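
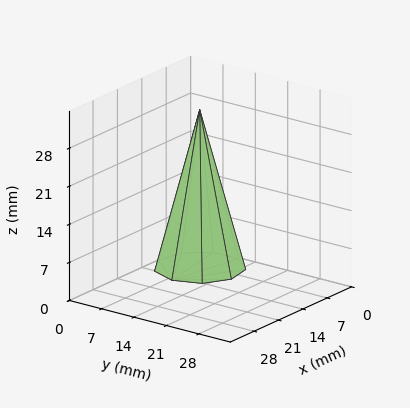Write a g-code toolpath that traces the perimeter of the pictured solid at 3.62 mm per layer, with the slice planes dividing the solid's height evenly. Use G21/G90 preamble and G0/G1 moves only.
Reading the render: the shape is a regular 9-sided pyramid, base circumscribed radius ≈ 8 mm, apex at z ≈ 29 mm (dimensions read to the nearest mm from the axis ticks). For the g-code, the solid's height is divided into equal slices at the stated Δz and each level perimeter traced with G1 moves after a G0 lift.

; perimeter-only toolpath
G21 ; units = mm
G90 ; absolute positioning
G28 ; home
; layer 1
G0 Z3.62
G0 X15.00 Y8.00
G1 X13.36 Y12.50
G1 X9.22 Y14.90
G1 X4.50 Y14.06
G1 X1.42 Y10.40
G1 X1.42 Y5.60
G1 X4.50 Y1.94
G1 X9.22 Y1.10
G1 X13.36 Y3.50
G1 X15.00 Y8.00
; layer 2
G0 Z7.25
G0 X14.00 Y8.00
G1 X12.60 Y11.86
G1 X9.04 Y13.91
G1 X5.00 Y13.20
G1 X2.36 Y10.05
G1 X2.36 Y5.95
G1 X5.00 Y2.80
G1 X9.04 Y2.09
G1 X12.60 Y4.14
G1 X14.00 Y8.00
; layer 3
G0 Z10.88
G0 X13.00 Y8.00
G1 X11.83 Y11.21
G1 X8.87 Y12.93
G1 X5.50 Y12.33
G1 X3.30 Y9.71
G1 X3.30 Y6.29
G1 X5.50 Y3.67
G1 X8.87 Y3.08
G1 X11.83 Y4.79
G1 X13.00 Y8.00
; layer 4
G0 Z14.50
G0 X12.00 Y8.00
G1 X11.07 Y10.57
G1 X8.70 Y11.94
G1 X6.00 Y11.46
G1 X4.24 Y9.37
G1 X4.24 Y6.63
G1 X6.00 Y4.54
G1 X8.70 Y4.06
G1 X11.07 Y5.43
G1 X12.00 Y8.00
; layer 5
G0 Z18.12
G0 X11.00 Y8.00
G1 X10.30 Y9.93
G1 X8.52 Y10.96
G1 X6.50 Y10.60
G1 X5.18 Y9.03
G1 X5.18 Y6.97
G1 X6.50 Y5.40
G1 X8.52 Y5.04
G1 X10.30 Y6.07
G1 X11.00 Y8.00
; layer 6
G0 Z21.75
G0 X10.00 Y8.00
G1 X9.53 Y9.29
G1 X8.35 Y9.97
G1 X7.00 Y9.73
G1 X6.12 Y8.69
G1 X6.12 Y7.31
G1 X7.00 Y6.27
G1 X8.35 Y6.03
G1 X9.53 Y6.71
G1 X10.00 Y8.00
; layer 7
G0 Z25.38
G0 X9.00 Y8.00
G1 X8.77 Y8.64
G1 X8.17 Y8.98
G1 X7.50 Y8.87
G1 X7.06 Y8.34
G1 X7.06 Y7.66
G1 X7.50 Y7.13
G1 X8.17 Y7.01
G1 X8.77 Y7.36
G1 X9.00 Y8.00
M2 ; end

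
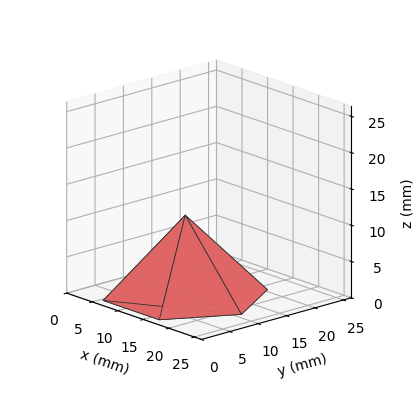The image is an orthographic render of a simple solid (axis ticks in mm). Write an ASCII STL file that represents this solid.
Reading the render: the shape is a regular 6-sided pyramid, base circumscribed radius ≈ 11 mm, apex at z ≈ 11 mm (dimensions read to the nearest mm from the axis ticks). For the STL, each face is triangulated and given an outward normal.

solid part
  facet normal 0.0000 0.0000 -1.0000
    outer loop
      vertex 5.50 20.53 0.00
      vertex 16.50 20.53 0.00
      vertex 22.00 11.00 0.00
    endloop
  endfacet
  facet normal 0.0000 0.0000 -1.0000
    outer loop
      vertex 0.00 11.00 0.00
      vertex 5.50 20.53 0.00
      vertex 22.00 11.00 0.00
    endloop
  endfacet
  facet normal 0.0000 0.0000 -1.0000
    outer loop
      vertex 5.50 1.47 0.00
      vertex 0.00 11.00 0.00
      vertex 22.00 11.00 0.00
    endloop
  endfacet
  facet normal 0.0000 0.0000 -1.0000
    outer loop
      vertex 16.50 1.47 0.00
      vertex 5.50 1.47 0.00
      vertex 22.00 11.00 0.00
    endloop
  endfacet
  facet normal 0.6547 0.3778 0.6547
    outer loop
      vertex 22.00 11.00 0.00
      vertex 16.50 20.53 0.00
      vertex 11.00 11.00 11.00
    endloop
  endfacet
  facet normal 0.0000 0.7558 0.6548
    outer loop
      vertex 16.50 20.53 0.00
      vertex 5.50 20.53 0.00
      vertex 11.00 11.00 11.00
    endloop
  endfacet
  facet normal -0.6547 0.3778 0.6547
    outer loop
      vertex 5.50 20.53 0.00
      vertex 0.00 11.00 0.00
      vertex 11.00 11.00 11.00
    endloop
  endfacet
  facet normal -0.6547 -0.3778 0.6547
    outer loop
      vertex 0.00 11.00 0.00
      vertex 5.50 1.47 0.00
      vertex 11.00 11.00 11.00
    endloop
  endfacet
  facet normal 0.0000 -0.7558 0.6548
    outer loop
      vertex 5.50 1.47 0.00
      vertex 16.50 1.47 0.00
      vertex 11.00 11.00 11.00
    endloop
  endfacet
  facet normal 0.6547 -0.3778 0.6547
    outer loop
      vertex 16.50 1.47 0.00
      vertex 22.00 11.00 0.00
      vertex 11.00 11.00 11.00
    endloop
  endfacet
endsolid part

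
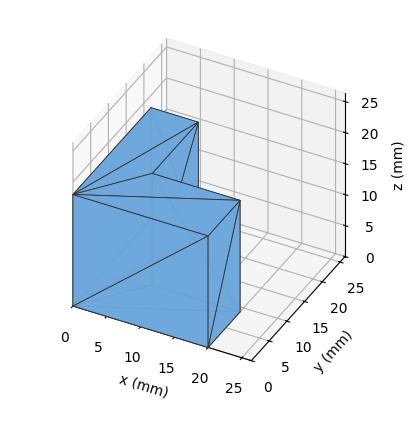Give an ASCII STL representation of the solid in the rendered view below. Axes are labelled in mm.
Reading the render: the shape is an L-shaped prism: outer 20 × 22 mm, arm thicknesses ≈ 9 mm (horizontal) and 7 mm (vertical), extruded 18 mm in z (dimensions read to the nearest mm from the axis ticks). For the STL, each face is triangulated and given an outward normal.

solid part
  facet normal 0.0000 0.0000 -1.0000
    outer loop
      vertex 20.00 9.00 0.00
      vertex 20.00 0.00 0.00
      vertex 0.00 0.00 0.00
    endloop
  endfacet
  facet normal 0.0000 0.0000 -1.0000
    outer loop
      vertex 7.00 9.00 0.00
      vertex 20.00 9.00 0.00
      vertex 0.00 0.00 0.00
    endloop
  endfacet
  facet normal 0.0000 0.0000 -1.0000
    outer loop
      vertex 7.00 22.00 0.00
      vertex 7.00 9.00 0.00
      vertex 0.00 0.00 0.00
    endloop
  endfacet
  facet normal 0.0000 0.0000 -1.0000
    outer loop
      vertex 0.00 22.00 0.00
      vertex 7.00 22.00 0.00
      vertex 0.00 0.00 0.00
    endloop
  endfacet
  facet normal 0.0000 0.0000 1.0000
    outer loop
      vertex 0.00 0.00 18.00
      vertex 20.00 0.00 18.00
      vertex 20.00 9.00 18.00
    endloop
  endfacet
  facet normal 0.0000 0.0000 1.0000
    outer loop
      vertex 0.00 0.00 18.00
      vertex 20.00 9.00 18.00
      vertex 7.00 9.00 18.00
    endloop
  endfacet
  facet normal 0.0000 0.0000 1.0000
    outer loop
      vertex 0.00 0.00 18.00
      vertex 7.00 9.00 18.00
      vertex 7.00 22.00 18.00
    endloop
  endfacet
  facet normal 0.0000 0.0000 1.0000
    outer loop
      vertex 0.00 0.00 18.00
      vertex 7.00 22.00 18.00
      vertex 0.00 22.00 18.00
    endloop
  endfacet
  facet normal 0.0000 -1.0000 0.0000
    outer loop
      vertex 0.00 0.00 0.00
      vertex 20.00 0.00 0.00
      vertex 20.00 0.00 18.00
    endloop
  endfacet
  facet normal 0.0000 -1.0000 0.0000
    outer loop
      vertex 0.00 0.00 0.00
      vertex 20.00 0.00 18.00
      vertex 0.00 0.00 18.00
    endloop
  endfacet
  facet normal 1.0000 0.0000 0.0000
    outer loop
      vertex 20.00 0.00 0.00
      vertex 20.00 9.00 0.00
      vertex 20.00 9.00 18.00
    endloop
  endfacet
  facet normal 1.0000 0.0000 0.0000
    outer loop
      vertex 20.00 0.00 0.00
      vertex 20.00 9.00 18.00
      vertex 20.00 0.00 18.00
    endloop
  endfacet
  facet normal 0.0000 1.0000 0.0000
    outer loop
      vertex 20.00 9.00 0.00
      vertex 7.00 9.00 0.00
      vertex 7.00 9.00 18.00
    endloop
  endfacet
  facet normal 0.0000 1.0000 0.0000
    outer loop
      vertex 20.00 9.00 0.00
      vertex 7.00 9.00 18.00
      vertex 20.00 9.00 18.00
    endloop
  endfacet
  facet normal 1.0000 0.0000 0.0000
    outer loop
      vertex 7.00 9.00 0.00
      vertex 7.00 22.00 0.00
      vertex 7.00 22.00 18.00
    endloop
  endfacet
  facet normal 1.0000 0.0000 0.0000
    outer loop
      vertex 7.00 9.00 0.00
      vertex 7.00 22.00 18.00
      vertex 7.00 9.00 18.00
    endloop
  endfacet
  facet normal 0.0000 1.0000 0.0000
    outer loop
      vertex 7.00 22.00 0.00
      vertex 0.00 22.00 0.00
      vertex 0.00 22.00 18.00
    endloop
  endfacet
  facet normal 0.0000 1.0000 0.0000
    outer loop
      vertex 7.00 22.00 0.00
      vertex 0.00 22.00 18.00
      vertex 7.00 22.00 18.00
    endloop
  endfacet
  facet normal -1.0000 0.0000 0.0000
    outer loop
      vertex 0.00 22.00 0.00
      vertex 0.00 0.00 0.00
      vertex 0.00 0.00 18.00
    endloop
  endfacet
  facet normal -1.0000 0.0000 0.0000
    outer loop
      vertex 0.00 22.00 0.00
      vertex 0.00 0.00 18.00
      vertex 0.00 22.00 18.00
    endloop
  endfacet
endsolid part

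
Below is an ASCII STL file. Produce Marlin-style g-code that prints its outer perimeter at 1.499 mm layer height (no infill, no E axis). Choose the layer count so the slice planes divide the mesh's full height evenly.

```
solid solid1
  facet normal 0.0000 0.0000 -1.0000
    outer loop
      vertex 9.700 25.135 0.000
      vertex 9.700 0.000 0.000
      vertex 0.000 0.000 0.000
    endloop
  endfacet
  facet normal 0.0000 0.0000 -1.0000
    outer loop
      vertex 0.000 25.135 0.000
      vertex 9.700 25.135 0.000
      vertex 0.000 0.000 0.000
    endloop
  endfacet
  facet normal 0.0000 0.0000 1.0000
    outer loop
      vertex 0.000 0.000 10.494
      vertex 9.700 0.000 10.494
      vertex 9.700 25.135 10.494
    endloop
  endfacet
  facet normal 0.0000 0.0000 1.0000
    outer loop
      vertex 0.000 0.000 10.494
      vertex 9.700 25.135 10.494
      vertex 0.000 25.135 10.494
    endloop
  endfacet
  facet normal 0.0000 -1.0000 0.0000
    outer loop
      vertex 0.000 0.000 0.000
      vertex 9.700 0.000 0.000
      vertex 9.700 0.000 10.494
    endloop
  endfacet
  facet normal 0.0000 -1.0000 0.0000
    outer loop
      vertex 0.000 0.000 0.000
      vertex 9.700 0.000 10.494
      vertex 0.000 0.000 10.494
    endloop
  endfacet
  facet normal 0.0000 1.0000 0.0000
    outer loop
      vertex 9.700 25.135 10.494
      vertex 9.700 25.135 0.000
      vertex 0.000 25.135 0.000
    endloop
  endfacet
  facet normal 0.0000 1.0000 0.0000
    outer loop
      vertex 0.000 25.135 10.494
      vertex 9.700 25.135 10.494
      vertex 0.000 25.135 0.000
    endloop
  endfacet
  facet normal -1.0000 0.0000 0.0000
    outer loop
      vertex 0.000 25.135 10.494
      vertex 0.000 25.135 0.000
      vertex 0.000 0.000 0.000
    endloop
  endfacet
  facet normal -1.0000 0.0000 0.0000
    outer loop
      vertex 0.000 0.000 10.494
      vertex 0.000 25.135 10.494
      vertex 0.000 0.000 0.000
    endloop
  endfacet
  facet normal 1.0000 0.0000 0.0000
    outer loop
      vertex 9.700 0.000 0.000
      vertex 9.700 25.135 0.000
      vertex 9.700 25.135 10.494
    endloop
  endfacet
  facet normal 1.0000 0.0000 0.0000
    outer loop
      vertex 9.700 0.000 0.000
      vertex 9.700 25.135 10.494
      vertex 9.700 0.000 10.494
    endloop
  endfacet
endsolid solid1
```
; perimeter-only toolpath
G21 ; units = mm
G90 ; absolute positioning
G28 ; home
; layer 1
G0 Z1.499
G0 X0.000 Y0.000
G1 X9.700 Y0.000
G1 X9.700 Y25.135
G1 X0.000 Y25.135
G1 X0.000 Y0.000
; layer 2
G0 Z2.998
G0 X0.000 Y0.000
G1 X9.700 Y0.000
G1 X9.700 Y25.135
G1 X0.000 Y25.135
G1 X0.000 Y0.000
; layer 3
G0 Z4.497
G0 X0.000 Y0.000
G1 X9.700 Y0.000
G1 X9.700 Y25.135
G1 X0.000 Y25.135
G1 X0.000 Y0.000
; layer 4
G0 Z5.997
G0 X0.000 Y0.000
G1 X9.700 Y0.000
G1 X9.700 Y25.135
G1 X0.000 Y25.135
G1 X0.000 Y0.000
; layer 5
G0 Z7.496
G0 X0.000 Y0.000
G1 X9.700 Y0.000
G1 X9.700 Y25.135
G1 X0.000 Y25.135
G1 X0.000 Y0.000
; layer 6
G0 Z8.995
G0 X0.000 Y0.000
G1 X9.700 Y0.000
G1 X9.700 Y25.135
G1 X0.000 Y25.135
G1 X0.000 Y0.000
; layer 7
G0 Z10.494
G0 X0.000 Y0.000
G1 X9.700 Y0.000
G1 X9.700 Y25.135
G1 X0.000 Y25.135
G1 X0.000 Y0.000
M2 ; end

The solid is a rectangular box, roughly 9.7 × 25.1 mm footprint and 10.5 mm tall. Slicing at Δz = 1.499 mm — 7 equal slices spanning the solid's height, so layer i sits at z = i·h/7 — gives 7 non-empty perimeters. Each is a 4-segment closed polygon; G0 lifts to the layer z and rapids to the start vertex, then G1 traces the edges.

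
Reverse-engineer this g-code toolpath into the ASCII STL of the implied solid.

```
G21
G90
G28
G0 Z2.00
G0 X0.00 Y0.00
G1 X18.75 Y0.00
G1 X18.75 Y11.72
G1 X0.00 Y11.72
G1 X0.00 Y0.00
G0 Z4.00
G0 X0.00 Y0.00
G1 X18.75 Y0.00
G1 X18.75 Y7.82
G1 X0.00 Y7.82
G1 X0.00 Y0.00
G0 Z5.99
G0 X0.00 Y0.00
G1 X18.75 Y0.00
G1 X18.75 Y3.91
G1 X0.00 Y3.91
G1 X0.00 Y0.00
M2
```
solid part
  facet normal 0.0000 0.0000 -1.0000
    outer loop
      vertex 18.75 15.63 0.00
      vertex 18.75 0.00 0.00
      vertex 0.00 0.00 0.00
    endloop
  endfacet
  facet normal 0.0000 0.0000 -1.0000
    outer loop
      vertex 0.00 15.63 0.00
      vertex 18.75 15.63 0.00
      vertex 0.00 0.00 0.00
    endloop
  endfacet
  facet normal 0.0000 -1.0000 0.0000
    outer loop
      vertex 0.00 0.00 0.00
      vertex 18.75 0.00 0.00
      vertex 18.75 0.00 7.99
    endloop
  endfacet
  facet normal 0.0000 -1.0000 0.0000
    outer loop
      vertex 0.00 0.00 0.00
      vertex 18.75 0.00 7.99
      vertex 0.00 0.00 7.99
    endloop
  endfacet
  facet normal 0.0000 0.4552 0.8904
    outer loop
      vertex 0.00 0.00 7.99
      vertex 18.75 0.00 7.99
      vertex 18.75 15.63 0.00
    endloop
  endfacet
  facet normal 0.0000 0.4552 0.8904
    outer loop
      vertex 0.00 0.00 7.99
      vertex 18.75 15.63 0.00
      vertex 0.00 15.63 0.00
    endloop
  endfacet
  facet normal -1.0000 0.0000 0.0000
    outer loop
      vertex 0.00 0.00 7.99
      vertex 0.00 15.63 0.00
      vertex 0.00 0.00 0.00
    endloop
  endfacet
  facet normal 1.0000 0.0000 0.0000
    outer loop
      vertex 18.75 0.00 0.00
      vertex 18.75 15.63 0.00
      vertex 18.75 0.00 7.99
    endloop
  endfacet
endsolid part

The G0 Z moves step by Δz≈2.00 mm. The G1 loops shrink linearly with z, so the solid tapers from its base footprint up to z≈7.99. Closing with a flat bottom cap and the tapered top and triangulating gives 8 facets — a wedge (ramp): 18.8 × 15.6 mm base, rising to 7.99 mm along the y=0 edge and sloping linearly to z=0 at y=15.6.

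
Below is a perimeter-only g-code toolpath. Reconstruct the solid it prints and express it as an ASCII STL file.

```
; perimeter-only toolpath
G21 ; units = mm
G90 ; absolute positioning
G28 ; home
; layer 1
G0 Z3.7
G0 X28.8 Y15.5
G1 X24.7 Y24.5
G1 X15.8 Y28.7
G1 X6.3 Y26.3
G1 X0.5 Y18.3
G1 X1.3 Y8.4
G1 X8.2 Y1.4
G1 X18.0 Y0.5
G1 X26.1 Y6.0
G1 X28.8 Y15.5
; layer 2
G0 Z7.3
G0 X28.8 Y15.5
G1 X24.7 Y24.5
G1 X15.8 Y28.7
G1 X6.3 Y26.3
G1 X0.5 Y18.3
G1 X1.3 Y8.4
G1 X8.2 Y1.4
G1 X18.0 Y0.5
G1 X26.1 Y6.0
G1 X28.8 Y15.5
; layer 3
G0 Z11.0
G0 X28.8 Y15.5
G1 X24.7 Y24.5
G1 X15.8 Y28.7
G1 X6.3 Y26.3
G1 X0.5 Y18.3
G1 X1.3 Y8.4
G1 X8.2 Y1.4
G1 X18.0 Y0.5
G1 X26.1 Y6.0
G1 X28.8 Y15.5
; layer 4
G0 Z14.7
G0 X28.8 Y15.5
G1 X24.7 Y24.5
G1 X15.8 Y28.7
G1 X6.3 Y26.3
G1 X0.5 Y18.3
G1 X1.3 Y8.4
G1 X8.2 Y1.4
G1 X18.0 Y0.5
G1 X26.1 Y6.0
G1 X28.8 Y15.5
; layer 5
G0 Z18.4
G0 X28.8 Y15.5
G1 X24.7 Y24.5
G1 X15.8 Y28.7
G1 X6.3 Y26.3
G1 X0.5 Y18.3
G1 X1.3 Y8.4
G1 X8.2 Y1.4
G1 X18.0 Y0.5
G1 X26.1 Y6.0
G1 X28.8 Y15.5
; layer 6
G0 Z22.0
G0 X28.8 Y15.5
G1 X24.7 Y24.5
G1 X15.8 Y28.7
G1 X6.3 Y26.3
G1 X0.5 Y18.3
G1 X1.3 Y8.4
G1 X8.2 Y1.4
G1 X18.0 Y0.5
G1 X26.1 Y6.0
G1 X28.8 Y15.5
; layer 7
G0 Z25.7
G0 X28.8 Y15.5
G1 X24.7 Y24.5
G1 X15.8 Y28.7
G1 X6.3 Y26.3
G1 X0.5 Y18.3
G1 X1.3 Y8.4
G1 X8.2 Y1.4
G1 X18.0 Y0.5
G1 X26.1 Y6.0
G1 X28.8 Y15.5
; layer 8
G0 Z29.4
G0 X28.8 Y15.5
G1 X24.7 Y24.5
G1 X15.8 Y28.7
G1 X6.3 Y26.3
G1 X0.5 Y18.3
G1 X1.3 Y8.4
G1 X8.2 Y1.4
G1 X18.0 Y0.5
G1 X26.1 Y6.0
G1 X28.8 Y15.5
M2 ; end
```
solid part
  facet normal 0.0000 0.0000 -1.0000
    outer loop
      vertex 15.8 28.7 0.0
      vertex 24.7 24.5 0.0
      vertex 28.8 15.5 0.0
    endloop
  endfacet
  facet normal 0.0000 0.0000 -1.0000
    outer loop
      vertex 6.3 26.3 0.0
      vertex 15.8 28.7 0.0
      vertex 28.8 15.5 0.0
    endloop
  endfacet
  facet normal 0.0000 0.0000 -1.0000
    outer loop
      vertex 0.5 18.3 0.0
      vertex 6.3 26.3 0.0
      vertex 28.8 15.5 0.0
    endloop
  endfacet
  facet normal 0.0000 0.0000 -1.0000
    outer loop
      vertex 1.3 8.4 0.0
      vertex 0.5 18.3 0.0
      vertex 28.8 15.5 0.0
    endloop
  endfacet
  facet normal 0.0000 0.0000 -1.0000
    outer loop
      vertex 8.2 1.4 0.0
      vertex 1.3 8.4 0.0
      vertex 28.8 15.5 0.0
    endloop
  endfacet
  facet normal 0.0000 0.0000 -1.0000
    outer loop
      vertex 18.0 0.5 0.0
      vertex 8.2 1.4 0.0
      vertex 28.8 15.5 0.0
    endloop
  endfacet
  facet normal 0.0000 0.0000 -1.0000
    outer loop
      vertex 26.1 6.0 0.0
      vertex 18.0 0.5 0.0
      vertex 28.8 15.5 0.0
    endloop
  endfacet
  facet normal 0.0000 0.0000 1.0000
    outer loop
      vertex 28.8 15.5 29.4
      vertex 24.7 24.5 29.4
      vertex 15.8 28.7 29.4
    endloop
  endfacet
  facet normal 0.0000 0.0000 1.0000
    outer loop
      vertex 28.8 15.5 29.4
      vertex 15.8 28.7 29.4
      vertex 6.3 26.3 29.4
    endloop
  endfacet
  facet normal 0.0000 0.0000 1.0000
    outer loop
      vertex 28.8 15.5 29.4
      vertex 6.3 26.3 29.4
      vertex 0.5 18.3 29.4
    endloop
  endfacet
  facet normal 0.0000 0.0000 1.0000
    outer loop
      vertex 28.8 15.5 29.4
      vertex 0.5 18.3 29.4
      vertex 1.3 8.4 29.4
    endloop
  endfacet
  facet normal 0.0000 0.0000 1.0000
    outer loop
      vertex 28.8 15.5 29.4
      vertex 1.3 8.4 29.4
      vertex 8.2 1.4 29.4
    endloop
  endfacet
  facet normal 0.0000 0.0000 1.0000
    outer loop
      vertex 28.8 15.5 29.4
      vertex 8.2 1.4 29.4
      vertex 18.0 0.5 29.4
    endloop
  endfacet
  facet normal 0.0000 0.0000 1.0000
    outer loop
      vertex 28.8 15.5 29.4
      vertex 18.0 0.5 29.4
      vertex 26.1 6.0 29.4
    endloop
  endfacet
  facet normal 0.9100 0.4146 0.0000
    outer loop
      vertex 28.8 15.5 0.0
      vertex 24.7 24.5 0.0
      vertex 24.7 24.5 29.4
    endloop
  endfacet
  facet normal 0.9100 0.4146 0.0000
    outer loop
      vertex 28.8 15.5 0.0
      vertex 24.7 24.5 29.4
      vertex 28.8 15.5 29.4
    endloop
  endfacet
  facet normal 0.4268 0.9044 0.0000
    outer loop
      vertex 24.7 24.5 0.0
      vertex 15.8 28.7 0.0
      vertex 15.8 28.7 29.4
    endloop
  endfacet
  facet normal 0.4268 0.9044 0.0000
    outer loop
      vertex 24.7 24.5 0.0
      vertex 15.8 28.7 29.4
      vertex 24.7 24.5 29.4
    endloop
  endfacet
  facet normal -0.2449 0.9695 0.0000
    outer loop
      vertex 15.8 28.7 0.0
      vertex 6.3 26.3 0.0
      vertex 6.3 26.3 29.4
    endloop
  endfacet
  facet normal -0.2449 0.9695 0.0000
    outer loop
      vertex 15.8 28.7 0.0
      vertex 6.3 26.3 29.4
      vertex 15.8 28.7 29.4
    endloop
  endfacet
  facet normal -0.8096 0.5870 0.0000
    outer loop
      vertex 6.3 26.3 0.0
      vertex 0.5 18.3 0.0
      vertex 0.5 18.3 29.4
    endloop
  endfacet
  facet normal -0.8096 0.5870 0.0000
    outer loop
      vertex 6.3 26.3 0.0
      vertex 0.5 18.3 29.4
      vertex 6.3 26.3 29.4
    endloop
  endfacet
  facet normal -0.9968 -0.0805 0.0000
    outer loop
      vertex 0.5 18.3 0.0
      vertex 1.3 8.4 0.0
      vertex 1.3 8.4 29.4
    endloop
  endfacet
  facet normal -0.9968 -0.0805 0.0000
    outer loop
      vertex 0.5 18.3 0.0
      vertex 1.3 8.4 29.4
      vertex 0.5 18.3 29.4
    endloop
  endfacet
  facet normal -0.7122 -0.7020 0.0000
    outer loop
      vertex 1.3 8.4 0.0
      vertex 8.2 1.4 0.0
      vertex 8.2 1.4 29.4
    endloop
  endfacet
  facet normal -0.7122 -0.7020 0.0000
    outer loop
      vertex 1.3 8.4 0.0
      vertex 8.2 1.4 29.4
      vertex 1.3 8.4 29.4
    endloop
  endfacet
  facet normal -0.0915 -0.9958 0.0000
    outer loop
      vertex 8.2 1.4 0.0
      vertex 18.0 0.5 0.0
      vertex 18.0 0.5 29.4
    endloop
  endfacet
  facet normal -0.0915 -0.9958 0.0000
    outer loop
      vertex 8.2 1.4 0.0
      vertex 18.0 0.5 29.4
      vertex 8.2 1.4 29.4
    endloop
  endfacet
  facet normal 0.5618 -0.8273 0.0000
    outer loop
      vertex 18.0 0.5 0.0
      vertex 26.1 6.0 0.0
      vertex 26.1 6.0 29.4
    endloop
  endfacet
  facet normal 0.5618 -0.8273 0.0000
    outer loop
      vertex 18.0 0.5 0.0
      vertex 26.1 6.0 29.4
      vertex 18.0 0.5 29.4
    endloop
  endfacet
  facet normal 0.9619 -0.2734 0.0000
    outer loop
      vertex 26.1 6.0 0.0
      vertex 28.8 15.5 0.0
      vertex 28.8 15.5 29.4
    endloop
  endfacet
  facet normal 0.9619 -0.2734 0.0000
    outer loop
      vertex 26.1 6.0 0.0
      vertex 28.8 15.5 29.4
      vertex 26.1 6.0 29.4
    endloop
  endfacet
endsolid part

The G0 Z moves step by Δz≈3.7 mm. Every layer's G1 loop is the same polygon, so the solid is a straight extrusion of it from z=0 to z≈29.4. Closing with flat bottom and top caps and triangulating gives 32 facets — a regular 9-sided prism (a cylinder approximated with 9 flat sides), circumscribed radius ≈ 14.4 mm, height ≈ 29.4 mm.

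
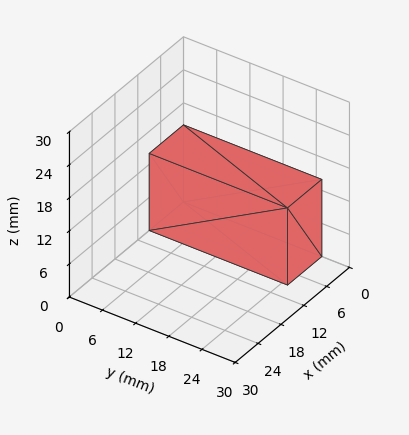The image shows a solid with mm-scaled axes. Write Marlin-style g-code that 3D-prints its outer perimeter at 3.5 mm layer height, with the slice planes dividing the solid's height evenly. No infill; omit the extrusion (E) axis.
Reading the render: the shape is a rectangular box, roughly 9 × 25 mm footprint and 14 mm tall (dimensions read to the nearest mm from the axis ticks). For the g-code, the solid's height is divided into equal slices at the stated Δz and each level perimeter traced with G1 moves after a G0 lift.

; perimeter-only toolpath
G21 ; units = mm
G90 ; absolute positioning
G28 ; home
; layer 1
G0 Z3.5
G0 X0.0 Y0.0
G1 X9.0 Y0.0
G1 X9.0 Y25.0
G1 X0.0 Y25.0
G1 X0.0 Y0.0
; layer 2
G0 Z7.0
G0 X0.0 Y0.0
G1 X9.0 Y0.0
G1 X9.0 Y25.0
G1 X0.0 Y25.0
G1 X0.0 Y0.0
; layer 3
G0 Z10.5
G0 X0.0 Y0.0
G1 X9.0 Y0.0
G1 X9.0 Y25.0
G1 X0.0 Y25.0
G1 X0.0 Y0.0
; layer 4
G0 Z14.0
G0 X0.0 Y0.0
G1 X9.0 Y0.0
G1 X9.0 Y25.0
G1 X0.0 Y25.0
G1 X0.0 Y0.0
M2 ; end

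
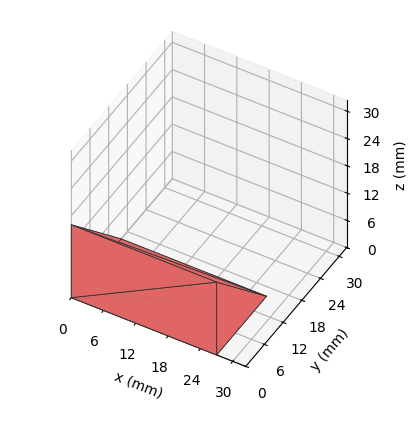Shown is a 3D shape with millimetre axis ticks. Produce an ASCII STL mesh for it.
Reading the render: the shape is a wedge (ramp): 27 × 16 mm base, rising to 16 mm along the y=0 edge and sloping linearly to z=0 at y=16 (dimensions read to the nearest mm from the axis ticks). For the STL, each face is triangulated and given an outward normal.

solid part
  facet normal 0.0000 0.0000 -1.0000
    outer loop
      vertex 27.0 16.0 0.0
      vertex 27.0 0.0 0.0
      vertex 0.0 0.0 0.0
    endloop
  endfacet
  facet normal 0.0000 0.0000 -1.0000
    outer loop
      vertex 0.0 16.0 0.0
      vertex 27.0 16.0 0.0
      vertex 0.0 0.0 0.0
    endloop
  endfacet
  facet normal 0.0000 -1.0000 0.0000
    outer loop
      vertex 0.0 0.0 0.0
      vertex 27.0 0.0 0.0
      vertex 27.0 0.0 16.0
    endloop
  endfacet
  facet normal 0.0000 -1.0000 0.0000
    outer loop
      vertex 0.0 0.0 0.0
      vertex 27.0 0.0 16.0
      vertex 0.0 0.0 16.0
    endloop
  endfacet
  facet normal 0.0000 0.7071 0.7071
    outer loop
      vertex 0.0 0.0 16.0
      vertex 27.0 0.0 16.0
      vertex 27.0 16.0 0.0
    endloop
  endfacet
  facet normal 0.0000 0.7071 0.7071
    outer loop
      vertex 0.0 0.0 16.0
      vertex 27.0 16.0 0.0
      vertex 0.0 16.0 0.0
    endloop
  endfacet
  facet normal -1.0000 0.0000 0.0000
    outer loop
      vertex 0.0 0.0 16.0
      vertex 0.0 16.0 0.0
      vertex 0.0 0.0 0.0
    endloop
  endfacet
  facet normal 1.0000 0.0000 0.0000
    outer loop
      vertex 27.0 0.0 0.0
      vertex 27.0 16.0 0.0
      vertex 27.0 0.0 16.0
    endloop
  endfacet
endsolid part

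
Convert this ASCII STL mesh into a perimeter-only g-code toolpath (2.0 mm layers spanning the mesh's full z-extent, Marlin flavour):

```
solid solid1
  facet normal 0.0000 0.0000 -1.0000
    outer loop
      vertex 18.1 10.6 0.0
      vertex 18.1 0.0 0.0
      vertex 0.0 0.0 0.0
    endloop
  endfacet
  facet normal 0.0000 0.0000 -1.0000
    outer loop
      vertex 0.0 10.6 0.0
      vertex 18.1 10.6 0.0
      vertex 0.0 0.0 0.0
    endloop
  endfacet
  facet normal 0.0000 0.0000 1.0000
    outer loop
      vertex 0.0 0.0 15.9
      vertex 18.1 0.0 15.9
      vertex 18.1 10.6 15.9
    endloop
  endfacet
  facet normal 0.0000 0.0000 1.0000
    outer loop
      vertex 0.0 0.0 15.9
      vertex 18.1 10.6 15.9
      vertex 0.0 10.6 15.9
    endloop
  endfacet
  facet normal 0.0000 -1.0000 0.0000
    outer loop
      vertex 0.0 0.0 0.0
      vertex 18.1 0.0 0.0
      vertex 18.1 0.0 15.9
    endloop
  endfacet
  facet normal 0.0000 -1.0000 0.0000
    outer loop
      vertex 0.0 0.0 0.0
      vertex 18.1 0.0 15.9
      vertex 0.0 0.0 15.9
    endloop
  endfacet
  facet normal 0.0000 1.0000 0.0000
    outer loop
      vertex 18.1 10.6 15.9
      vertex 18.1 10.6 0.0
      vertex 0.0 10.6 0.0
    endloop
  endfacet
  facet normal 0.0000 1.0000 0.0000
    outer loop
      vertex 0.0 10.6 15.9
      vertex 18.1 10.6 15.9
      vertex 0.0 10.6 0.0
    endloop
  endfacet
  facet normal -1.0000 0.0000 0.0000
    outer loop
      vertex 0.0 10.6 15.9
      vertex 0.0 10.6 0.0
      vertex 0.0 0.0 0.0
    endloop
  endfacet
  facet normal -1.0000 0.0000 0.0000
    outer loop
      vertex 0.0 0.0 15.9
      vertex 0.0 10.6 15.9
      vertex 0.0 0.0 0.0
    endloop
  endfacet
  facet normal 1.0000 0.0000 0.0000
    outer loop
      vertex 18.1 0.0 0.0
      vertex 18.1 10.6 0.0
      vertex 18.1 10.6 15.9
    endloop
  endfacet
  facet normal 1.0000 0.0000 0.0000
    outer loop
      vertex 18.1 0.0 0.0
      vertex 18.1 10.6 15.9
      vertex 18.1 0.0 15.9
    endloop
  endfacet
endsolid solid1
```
; perimeter-only toolpath
G21 ; units = mm
G90 ; absolute positioning
G28 ; home
; layer 1
G0 Z2.0
G0 X0.0 Y0.0
G1 X18.1 Y0.0
G1 X18.1 Y10.6
G1 X0.0 Y10.6
G1 X0.0 Y0.0
; layer 2
G0 Z4.0
G0 X0.0 Y0.0
G1 X18.1 Y0.0
G1 X18.1 Y10.6
G1 X0.0 Y10.6
G1 X0.0 Y0.0
; layer 3
G0 Z6.0
G0 X0.0 Y0.0
G1 X18.1 Y0.0
G1 X18.1 Y10.6
G1 X0.0 Y10.6
G1 X0.0 Y0.0
; layer 4
G0 Z8.0
G0 X0.0 Y0.0
G1 X18.1 Y0.0
G1 X18.1 Y10.6
G1 X0.0 Y10.6
G1 X0.0 Y0.0
; layer 5
G0 Z9.9
G0 X0.0 Y0.0
G1 X18.1 Y0.0
G1 X18.1 Y10.6
G1 X0.0 Y10.6
G1 X0.0 Y0.0
; layer 6
G0 Z11.9
G0 X0.0 Y0.0
G1 X18.1 Y0.0
G1 X18.1 Y10.6
G1 X0.0 Y10.6
G1 X0.0 Y0.0
; layer 7
G0 Z13.9
G0 X0.0 Y0.0
G1 X18.1 Y0.0
G1 X18.1 Y10.6
G1 X0.0 Y10.6
G1 X0.0 Y0.0
; layer 8
G0 Z15.9
G0 X0.0 Y0.0
G1 X18.1 Y0.0
G1 X18.1 Y10.6
G1 X0.0 Y10.6
G1 X0.0 Y0.0
M2 ; end

The solid is a rectangular box, roughly 18.1 × 10.6 mm footprint and 15.9 mm tall. Slicing at Δz = 2.0 mm — 8 equal slices spanning the solid's height, so layer i sits at z = i·h/8 — gives 8 non-empty perimeters. Each is a 4-segment closed polygon; G0 lifts to the layer z and rapids to the start vertex, then G1 traces the edges.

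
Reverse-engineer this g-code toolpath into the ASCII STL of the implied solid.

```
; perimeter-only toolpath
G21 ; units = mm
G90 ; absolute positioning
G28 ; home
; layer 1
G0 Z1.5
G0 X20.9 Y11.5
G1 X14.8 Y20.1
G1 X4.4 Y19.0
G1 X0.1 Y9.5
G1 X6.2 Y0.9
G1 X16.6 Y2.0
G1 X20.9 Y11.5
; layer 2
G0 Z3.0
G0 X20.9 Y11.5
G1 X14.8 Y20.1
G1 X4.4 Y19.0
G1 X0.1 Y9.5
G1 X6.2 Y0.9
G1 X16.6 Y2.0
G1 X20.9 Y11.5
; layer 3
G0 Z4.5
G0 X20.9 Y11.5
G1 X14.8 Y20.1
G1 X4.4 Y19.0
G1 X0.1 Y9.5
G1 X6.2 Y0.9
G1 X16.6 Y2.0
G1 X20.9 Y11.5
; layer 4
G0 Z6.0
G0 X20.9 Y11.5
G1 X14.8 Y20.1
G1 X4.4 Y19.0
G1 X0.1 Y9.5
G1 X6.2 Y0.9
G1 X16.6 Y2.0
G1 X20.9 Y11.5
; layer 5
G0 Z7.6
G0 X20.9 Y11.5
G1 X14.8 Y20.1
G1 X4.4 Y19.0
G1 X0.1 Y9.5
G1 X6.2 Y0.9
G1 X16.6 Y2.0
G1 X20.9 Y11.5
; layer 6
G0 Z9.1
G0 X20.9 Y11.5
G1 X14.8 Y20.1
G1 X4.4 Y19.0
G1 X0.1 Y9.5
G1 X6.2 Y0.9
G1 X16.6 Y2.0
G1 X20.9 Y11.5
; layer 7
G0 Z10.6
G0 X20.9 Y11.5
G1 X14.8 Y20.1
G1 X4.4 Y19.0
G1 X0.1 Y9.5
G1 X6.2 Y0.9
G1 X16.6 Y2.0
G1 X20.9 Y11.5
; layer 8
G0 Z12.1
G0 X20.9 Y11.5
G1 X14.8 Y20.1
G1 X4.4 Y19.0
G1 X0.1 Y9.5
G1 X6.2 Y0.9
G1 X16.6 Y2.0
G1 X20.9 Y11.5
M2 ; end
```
solid part
  facet normal 0.0000 0.0000 -1.0000
    outer loop
      vertex 4.4 19.0 0.0
      vertex 14.8 20.1 0.0
      vertex 20.9 11.5 0.0
    endloop
  endfacet
  facet normal 0.0000 0.0000 -1.0000
    outer loop
      vertex 0.1 9.5 0.0
      vertex 4.4 19.0 0.0
      vertex 20.9 11.5 0.0
    endloop
  endfacet
  facet normal 0.0000 0.0000 -1.0000
    outer loop
      vertex 6.2 0.9 0.0
      vertex 0.1 9.5 0.0
      vertex 20.9 11.5 0.0
    endloop
  endfacet
  facet normal 0.0000 0.0000 -1.0000
    outer loop
      vertex 16.6 2.0 0.0
      vertex 6.2 0.9 0.0
      vertex 20.9 11.5 0.0
    endloop
  endfacet
  facet normal 0.0000 0.0000 1.0000
    outer loop
      vertex 20.9 11.5 12.1
      vertex 14.8 20.1 12.1
      vertex 4.4 19.0 12.1
    endloop
  endfacet
  facet normal 0.0000 0.0000 1.0000
    outer loop
      vertex 20.9 11.5 12.1
      vertex 4.4 19.0 12.1
      vertex 0.1 9.5 12.1
    endloop
  endfacet
  facet normal 0.0000 0.0000 1.0000
    outer loop
      vertex 20.9 11.5 12.1
      vertex 0.1 9.5 12.1
      vertex 6.2 0.9 12.1
    endloop
  endfacet
  facet normal 0.0000 0.0000 1.0000
    outer loop
      vertex 20.9 11.5 12.1
      vertex 6.2 0.9 12.1
      vertex 16.6 2.0 12.1
    endloop
  endfacet
  facet normal 0.8157 0.5785 0.0000
    outer loop
      vertex 20.9 11.5 0.0
      vertex 14.8 20.1 0.0
      vertex 14.8 20.1 12.1
    endloop
  endfacet
  facet normal 0.8157 0.5785 0.0000
    outer loop
      vertex 20.9 11.5 0.0
      vertex 14.8 20.1 12.1
      vertex 20.9 11.5 12.1
    endloop
  endfacet
  facet normal -0.1052 0.9945 0.0000
    outer loop
      vertex 14.8 20.1 0.0
      vertex 4.4 19.0 0.0
      vertex 4.4 19.0 12.1
    endloop
  endfacet
  facet normal -0.1052 0.9945 0.0000
    outer loop
      vertex 14.8 20.1 0.0
      vertex 4.4 19.0 12.1
      vertex 14.8 20.1 12.1
    endloop
  endfacet
  facet normal -0.9110 0.4124 0.0000
    outer loop
      vertex 4.4 19.0 0.0
      vertex 0.1 9.5 0.0
      vertex 0.1 9.5 12.1
    endloop
  endfacet
  facet normal -0.9110 0.4124 0.0000
    outer loop
      vertex 4.4 19.0 0.0
      vertex 0.1 9.5 12.1
      vertex 4.4 19.0 12.1
    endloop
  endfacet
  facet normal -0.8157 -0.5785 0.0000
    outer loop
      vertex 0.1 9.5 0.0
      vertex 6.2 0.9 0.0
      vertex 6.2 0.9 12.1
    endloop
  endfacet
  facet normal -0.8157 -0.5785 0.0000
    outer loop
      vertex 0.1 9.5 0.0
      vertex 6.2 0.9 12.1
      vertex 0.1 9.5 12.1
    endloop
  endfacet
  facet normal 0.1052 -0.9945 0.0000
    outer loop
      vertex 6.2 0.9 0.0
      vertex 16.6 2.0 0.0
      vertex 16.6 2.0 12.1
    endloop
  endfacet
  facet normal 0.1052 -0.9945 0.0000
    outer loop
      vertex 6.2 0.9 0.0
      vertex 16.6 2.0 12.1
      vertex 6.2 0.9 12.1
    endloop
  endfacet
  facet normal 0.9110 -0.4124 0.0000
    outer loop
      vertex 16.6 2.0 0.0
      vertex 20.9 11.5 0.0
      vertex 20.9 11.5 12.1
    endloop
  endfacet
  facet normal 0.9110 -0.4124 0.0000
    outer loop
      vertex 16.6 2.0 0.0
      vertex 20.9 11.5 12.1
      vertex 16.6 2.0 12.1
    endloop
  endfacet
endsolid part

The G0 Z moves step by Δz≈1.5 mm. Every layer's G1 loop is the same polygon, so the solid is a straight extrusion of it from z=0 to z≈12.1. Closing with flat bottom and top caps and triangulating gives 20 facets — a regular 6-sided prism (a cylinder approximated with 6 flat sides), circumscribed radius ≈ 10.5 mm, height ≈ 12.1 mm.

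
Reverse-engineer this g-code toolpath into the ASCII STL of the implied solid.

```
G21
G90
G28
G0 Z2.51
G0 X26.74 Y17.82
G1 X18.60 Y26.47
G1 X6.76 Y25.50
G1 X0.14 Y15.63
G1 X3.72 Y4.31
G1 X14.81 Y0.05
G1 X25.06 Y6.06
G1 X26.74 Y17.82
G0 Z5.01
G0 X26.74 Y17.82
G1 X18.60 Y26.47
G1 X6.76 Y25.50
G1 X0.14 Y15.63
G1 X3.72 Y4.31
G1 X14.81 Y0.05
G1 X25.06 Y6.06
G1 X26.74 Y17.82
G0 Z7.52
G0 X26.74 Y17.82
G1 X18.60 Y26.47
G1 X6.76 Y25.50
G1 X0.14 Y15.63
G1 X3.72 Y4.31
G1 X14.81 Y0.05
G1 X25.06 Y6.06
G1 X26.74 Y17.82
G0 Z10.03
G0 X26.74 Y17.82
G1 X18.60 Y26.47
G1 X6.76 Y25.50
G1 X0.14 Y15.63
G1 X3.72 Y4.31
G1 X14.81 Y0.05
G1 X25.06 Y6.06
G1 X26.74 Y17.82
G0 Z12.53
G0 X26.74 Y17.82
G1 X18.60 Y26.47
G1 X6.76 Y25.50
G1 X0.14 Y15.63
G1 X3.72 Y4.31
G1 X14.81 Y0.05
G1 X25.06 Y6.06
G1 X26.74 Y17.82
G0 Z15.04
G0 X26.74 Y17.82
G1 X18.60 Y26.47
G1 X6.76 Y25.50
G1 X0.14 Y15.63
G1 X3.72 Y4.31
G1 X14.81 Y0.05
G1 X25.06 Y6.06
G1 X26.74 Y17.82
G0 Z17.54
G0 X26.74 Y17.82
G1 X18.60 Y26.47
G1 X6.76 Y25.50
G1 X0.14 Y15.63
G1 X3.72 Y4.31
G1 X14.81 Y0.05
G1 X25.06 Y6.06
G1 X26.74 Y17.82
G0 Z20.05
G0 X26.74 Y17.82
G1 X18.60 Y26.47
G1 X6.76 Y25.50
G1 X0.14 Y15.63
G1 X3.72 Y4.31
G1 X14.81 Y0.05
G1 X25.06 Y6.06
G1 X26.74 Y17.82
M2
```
solid part
  facet normal 0.0000 0.0000 -1.0000
    outer loop
      vertex 6.76 25.50 0.00
      vertex 18.60 26.47 0.00
      vertex 26.74 17.82 0.00
    endloop
  endfacet
  facet normal 0.0000 0.0000 -1.0000
    outer loop
      vertex 0.14 15.63 0.00
      vertex 6.76 25.50 0.00
      vertex 26.74 17.82 0.00
    endloop
  endfacet
  facet normal 0.0000 0.0000 -1.0000
    outer loop
      vertex 3.72 4.31 0.00
      vertex 0.14 15.63 0.00
      vertex 26.74 17.82 0.00
    endloop
  endfacet
  facet normal 0.0000 0.0000 -1.0000
    outer loop
      vertex 14.81 0.05 0.00
      vertex 3.72 4.31 0.00
      vertex 26.74 17.82 0.00
    endloop
  endfacet
  facet normal 0.0000 0.0000 -1.0000
    outer loop
      vertex 25.06 6.06 0.00
      vertex 14.81 0.05 0.00
      vertex 26.74 17.82 0.00
    endloop
  endfacet
  facet normal 0.0000 0.0000 1.0000
    outer loop
      vertex 26.74 17.82 20.05
      vertex 18.60 26.47 20.05
      vertex 6.76 25.50 20.05
    endloop
  endfacet
  facet normal 0.0000 0.0000 1.0000
    outer loop
      vertex 26.74 17.82 20.05
      vertex 6.76 25.50 20.05
      vertex 0.14 15.63 20.05
    endloop
  endfacet
  facet normal 0.0000 0.0000 1.0000
    outer loop
      vertex 26.74 17.82 20.05
      vertex 0.14 15.63 20.05
      vertex 3.72 4.31 20.05
    endloop
  endfacet
  facet normal 0.0000 0.0000 1.0000
    outer loop
      vertex 26.74 17.82 20.05
      vertex 3.72 4.31 20.05
      vertex 14.81 0.05 20.05
    endloop
  endfacet
  facet normal 0.0000 0.0000 1.0000
    outer loop
      vertex 26.74 17.82 20.05
      vertex 14.81 0.05 20.05
      vertex 25.06 6.06 20.05
    endloop
  endfacet
  facet normal 0.7282 0.6853 0.0000
    outer loop
      vertex 26.74 17.82 0.00
      vertex 18.60 26.47 0.00
      vertex 18.60 26.47 20.05
    endloop
  endfacet
  facet normal 0.7282 0.6853 0.0000
    outer loop
      vertex 26.74 17.82 0.00
      vertex 18.60 26.47 20.05
      vertex 26.74 17.82 20.05
    endloop
  endfacet
  facet normal -0.0817 0.9967 0.0000
    outer loop
      vertex 18.60 26.47 0.00
      vertex 6.76 25.50 0.00
      vertex 6.76 25.50 20.05
    endloop
  endfacet
  facet normal -0.0817 0.9967 0.0000
    outer loop
      vertex 18.60 26.47 0.00
      vertex 6.76 25.50 20.05
      vertex 18.60 26.47 20.05
    endloop
  endfacet
  facet normal -0.8305 0.5570 0.0000
    outer loop
      vertex 6.76 25.50 0.00
      vertex 0.14 15.63 0.00
      vertex 0.14 15.63 20.05
    endloop
  endfacet
  facet normal -0.8305 0.5570 0.0000
    outer loop
      vertex 6.76 25.50 0.00
      vertex 0.14 15.63 20.05
      vertex 6.76 25.50 20.05
    endloop
  endfacet
  facet normal -0.9535 -0.3015 0.0000
    outer loop
      vertex 0.14 15.63 0.00
      vertex 3.72 4.31 0.00
      vertex 3.72 4.31 20.05
    endloop
  endfacet
  facet normal -0.9535 -0.3015 0.0000
    outer loop
      vertex 0.14 15.63 0.00
      vertex 3.72 4.31 20.05
      vertex 0.14 15.63 20.05
    endloop
  endfacet
  facet normal -0.3586 -0.9335 0.0000
    outer loop
      vertex 3.72 4.31 0.00
      vertex 14.81 0.05 0.00
      vertex 14.81 0.05 20.05
    endloop
  endfacet
  facet normal -0.3586 -0.9335 0.0000
    outer loop
      vertex 3.72 4.31 0.00
      vertex 14.81 0.05 20.05
      vertex 3.72 4.31 20.05
    endloop
  endfacet
  facet normal 0.5058 -0.8626 0.0000
    outer loop
      vertex 14.81 0.05 0.00
      vertex 25.06 6.06 0.00
      vertex 25.06 6.06 20.05
    endloop
  endfacet
  facet normal 0.5058 -0.8626 0.0000
    outer loop
      vertex 14.81 0.05 0.00
      vertex 25.06 6.06 20.05
      vertex 14.81 0.05 20.05
    endloop
  endfacet
  facet normal 0.9899 -0.1414 0.0000
    outer loop
      vertex 25.06 6.06 0.00
      vertex 26.74 17.82 0.00
      vertex 26.74 17.82 20.05
    endloop
  endfacet
  facet normal 0.9899 -0.1414 0.0000
    outer loop
      vertex 25.06 6.06 0.00
      vertex 26.74 17.82 20.05
      vertex 25.06 6.06 20.05
    endloop
  endfacet
endsolid part

The G0 Z moves step by Δz≈2.51 mm. Every layer's G1 loop is the same polygon, so the solid is a straight extrusion of it from z=0 to z≈20.1. Closing with flat bottom and top caps and triangulating gives 24 facets — a regular 7-sided prism (a cylinder approximated with 7 flat sides), circumscribed radius ≈ 13.7 mm, height ≈ 20.1 mm.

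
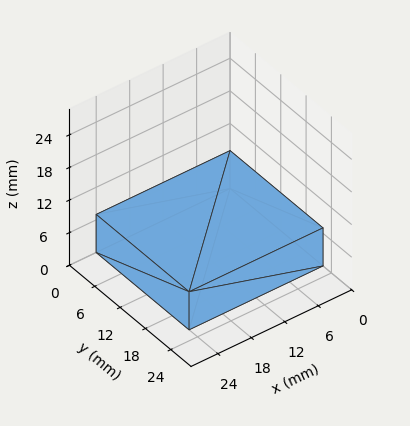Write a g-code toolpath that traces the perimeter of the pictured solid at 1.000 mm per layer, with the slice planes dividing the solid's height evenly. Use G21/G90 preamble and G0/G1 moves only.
Reading the render: the shape is a rectangular box, roughly 24 × 22 mm footprint and 7 mm tall (dimensions read to the nearest mm from the axis ticks). For the g-code, the solid's height is divided into equal slices at the stated Δz and each level perimeter traced with G1 moves after a G0 lift.

; perimeter-only toolpath
G21 ; units = mm
G90 ; absolute positioning
G28 ; home
; layer 1
G0 Z1.000
G0 X0.000 Y0.000
G1 X24.000 Y0.000
G1 X24.000 Y22.000
G1 X0.000 Y22.000
G1 X0.000 Y0.000
; layer 2
G0 Z2.000
G0 X0.000 Y0.000
G1 X24.000 Y0.000
G1 X24.000 Y22.000
G1 X0.000 Y22.000
G1 X0.000 Y0.000
; layer 3
G0 Z3.000
G0 X0.000 Y0.000
G1 X24.000 Y0.000
G1 X24.000 Y22.000
G1 X0.000 Y22.000
G1 X0.000 Y0.000
; layer 4
G0 Z4.000
G0 X0.000 Y0.000
G1 X24.000 Y0.000
G1 X24.000 Y22.000
G1 X0.000 Y22.000
G1 X0.000 Y0.000
; layer 5
G0 Z5.000
G0 X0.000 Y0.000
G1 X24.000 Y0.000
G1 X24.000 Y22.000
G1 X0.000 Y22.000
G1 X0.000 Y0.000
; layer 6
G0 Z6.000
G0 X0.000 Y0.000
G1 X24.000 Y0.000
G1 X24.000 Y22.000
G1 X0.000 Y22.000
G1 X0.000 Y0.000
; layer 7
G0 Z7.000
G0 X0.000 Y0.000
G1 X24.000 Y0.000
G1 X24.000 Y22.000
G1 X0.000 Y22.000
G1 X0.000 Y0.000
M2 ; end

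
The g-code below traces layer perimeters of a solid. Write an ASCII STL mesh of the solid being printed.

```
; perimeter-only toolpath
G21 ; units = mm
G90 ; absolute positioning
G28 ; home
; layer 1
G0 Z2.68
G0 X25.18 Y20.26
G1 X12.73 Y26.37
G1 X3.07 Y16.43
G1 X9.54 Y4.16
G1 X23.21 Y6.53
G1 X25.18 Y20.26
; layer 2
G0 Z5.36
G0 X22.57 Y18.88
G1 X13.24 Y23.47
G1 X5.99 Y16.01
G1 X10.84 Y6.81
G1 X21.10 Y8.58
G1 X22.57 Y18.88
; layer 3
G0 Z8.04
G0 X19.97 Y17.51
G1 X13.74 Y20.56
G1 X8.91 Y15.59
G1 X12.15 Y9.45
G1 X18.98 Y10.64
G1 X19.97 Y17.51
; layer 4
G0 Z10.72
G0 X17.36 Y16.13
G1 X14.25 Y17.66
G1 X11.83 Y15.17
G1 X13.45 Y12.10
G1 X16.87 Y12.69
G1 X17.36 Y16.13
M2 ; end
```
solid part
  facet normal 0.0000 0.0000 -1.0000
    outer loop
      vertex 0.15 16.85 0.00
      vertex 12.23 29.28 0.00
      vertex 27.79 21.64 0.00
    endloop
  endfacet
  facet normal 0.0000 0.0000 -1.0000
    outer loop
      vertex 8.24 1.51 0.00
      vertex 0.15 16.85 0.00
      vertex 27.79 21.64 0.00
    endloop
  endfacet
  facet normal 0.0000 0.0000 -1.0000
    outer loop
      vertex 25.33 4.47 0.00
      vertex 8.24 1.51 0.00
      vertex 27.79 21.64 0.00
    endloop
  endfacet
  facet normal 0.3292 0.6704 0.6650
    outer loop
      vertex 27.79 21.64 0.00
      vertex 12.23 29.28 0.00
      vertex 14.75 14.75 13.40
    endloop
  endfacet
  facet normal -0.5355 0.5205 0.6651
    outer loop
      vertex 12.23 29.28 0.00
      vertex 0.15 16.85 0.00
      vertex 14.75 14.75 13.40
    endloop
  endfacet
  facet normal -0.6605 -0.3484 0.6651
    outer loop
      vertex 0.15 16.85 0.00
      vertex 8.24 1.51 0.00
      vertex 14.75 14.75 13.40
    endloop
  endfacet
  facet normal 0.1274 -0.7358 0.6651
    outer loop
      vertex 8.24 1.51 0.00
      vertex 25.33 4.47 0.00
      vertex 14.75 14.75 13.40
    endloop
  endfacet
  facet normal 0.7393 -0.1059 0.6650
    outer loop
      vertex 25.33 4.47 0.00
      vertex 27.79 21.64 0.00
      vertex 14.75 14.75 13.40
    endloop
  endfacet
endsolid part

The G0 Z moves step by Δz≈2.68 mm. The G1 loops shrink linearly with z, so the solid tapers from its base footprint up to z≈13.4. Closing with a flat bottom cap and the tapered top and triangulating gives 8 facets — a regular 5-sided pyramid, base circumscribed radius ≈ 14.8 mm, apex at z ≈ 13.4 mm.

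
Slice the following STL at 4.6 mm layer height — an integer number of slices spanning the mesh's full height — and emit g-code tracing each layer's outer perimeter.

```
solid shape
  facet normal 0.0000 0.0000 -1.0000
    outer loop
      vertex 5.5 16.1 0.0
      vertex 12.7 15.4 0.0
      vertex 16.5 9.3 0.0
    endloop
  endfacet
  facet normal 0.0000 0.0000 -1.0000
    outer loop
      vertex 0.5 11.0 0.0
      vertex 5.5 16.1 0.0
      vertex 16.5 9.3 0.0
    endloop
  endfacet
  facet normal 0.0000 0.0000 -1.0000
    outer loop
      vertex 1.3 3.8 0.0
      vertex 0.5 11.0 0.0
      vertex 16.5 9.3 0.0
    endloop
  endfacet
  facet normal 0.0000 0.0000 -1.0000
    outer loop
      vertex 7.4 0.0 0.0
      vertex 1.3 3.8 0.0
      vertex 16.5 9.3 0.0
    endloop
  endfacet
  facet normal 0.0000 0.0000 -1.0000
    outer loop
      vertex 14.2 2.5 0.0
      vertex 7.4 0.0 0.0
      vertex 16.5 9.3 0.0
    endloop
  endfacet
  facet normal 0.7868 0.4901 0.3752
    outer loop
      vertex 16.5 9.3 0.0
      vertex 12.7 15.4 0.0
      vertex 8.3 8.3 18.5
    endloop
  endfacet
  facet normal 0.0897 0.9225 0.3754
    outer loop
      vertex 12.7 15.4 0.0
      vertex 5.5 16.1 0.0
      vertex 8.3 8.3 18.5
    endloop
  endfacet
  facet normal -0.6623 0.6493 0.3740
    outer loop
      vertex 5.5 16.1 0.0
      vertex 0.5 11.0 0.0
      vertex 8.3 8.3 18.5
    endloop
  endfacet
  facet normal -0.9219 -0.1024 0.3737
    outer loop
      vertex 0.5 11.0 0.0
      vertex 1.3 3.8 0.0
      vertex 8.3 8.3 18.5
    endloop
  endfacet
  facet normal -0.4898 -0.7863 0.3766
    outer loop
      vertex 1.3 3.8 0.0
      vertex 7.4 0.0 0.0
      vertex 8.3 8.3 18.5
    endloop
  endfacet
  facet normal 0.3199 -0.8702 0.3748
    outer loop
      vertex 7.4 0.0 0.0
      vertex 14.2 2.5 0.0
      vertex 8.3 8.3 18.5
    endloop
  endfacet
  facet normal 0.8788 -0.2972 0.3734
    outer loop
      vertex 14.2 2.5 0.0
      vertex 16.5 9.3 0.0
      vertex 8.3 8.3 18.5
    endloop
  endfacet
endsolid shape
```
; perimeter-only toolpath
G21 ; units = mm
G90 ; absolute positioning
G28 ; home
; layer 1
G0 Z4.6
G0 X14.4 Y9.1
G1 X11.6 Y13.6
G1 X6.2 Y14.2
G1 X2.5 Y10.3
G1 X3.1 Y4.9
G1 X7.6 Y2.1
G1 X12.7 Y4.0
G1 X14.4 Y9.1
; layer 2
G0 Z9.2
G0 X12.4 Y8.8
G1 X10.5 Y11.9
G1 X6.9 Y12.2
G1 X4.4 Y9.7
G1 X4.8 Y6.1
G1 X7.9 Y4.2
G1 X11.2 Y5.4
G1 X12.4 Y8.8
; layer 3
G0 Z13.9
G0 X10.4 Y8.6
G1 X9.4 Y10.1
G1 X7.6 Y10.2
G1 X6.4 Y9.0
G1 X6.6 Y7.2
G1 X8.1 Y6.2
G1 X9.8 Y6.9
G1 X10.4 Y8.6
M2 ; end

The solid is a regular 7-sided pyramid, base circumscribed radius ≈ 8.3 mm, apex at z ≈ 18.5 mm. Slicing at Δz = 4.6 mm — 4 equal slices spanning the solid's height, so layer i sits at z = i·h/4 — gives 3 non-empty perimeters. Each is a 7-segment closed polygon; G0 lifts to the layer z and rapids to the start vertex, then G1 traces the edges. The cross-section shrinks linearly with z (the slice at the apex is degenerate and omitted).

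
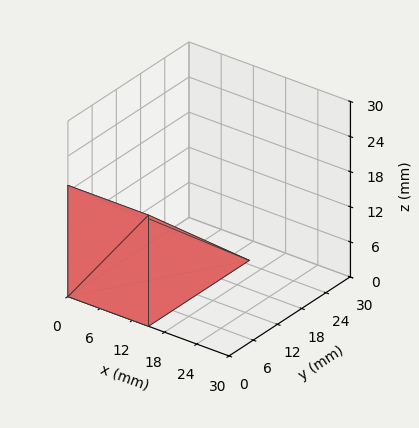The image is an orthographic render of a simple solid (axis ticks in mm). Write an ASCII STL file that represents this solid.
Reading the render: the shape is a wedge (ramp): 15 × 25 mm base, rising to 19 mm along the y=0 edge and sloping linearly to z=0 at y=25 (dimensions read to the nearest mm from the axis ticks). For the STL, each face is triangulated and given an outward normal.

solid part
  facet normal 0.0000 0.0000 -1.0000
    outer loop
      vertex 15.00 25.00 0.00
      vertex 15.00 0.00 0.00
      vertex 0.00 0.00 0.00
    endloop
  endfacet
  facet normal 0.0000 0.0000 -1.0000
    outer loop
      vertex 0.00 25.00 0.00
      vertex 15.00 25.00 0.00
      vertex 0.00 0.00 0.00
    endloop
  endfacet
  facet normal 0.0000 -1.0000 0.0000
    outer loop
      vertex 0.00 0.00 0.00
      vertex 15.00 0.00 0.00
      vertex 15.00 0.00 19.00
    endloop
  endfacet
  facet normal 0.0000 -1.0000 0.0000
    outer loop
      vertex 0.00 0.00 0.00
      vertex 15.00 0.00 19.00
      vertex 0.00 0.00 19.00
    endloop
  endfacet
  facet normal 0.0000 0.6051 0.7962
    outer loop
      vertex 0.00 0.00 19.00
      vertex 15.00 0.00 19.00
      vertex 15.00 25.00 0.00
    endloop
  endfacet
  facet normal 0.0000 0.6051 0.7962
    outer loop
      vertex 0.00 0.00 19.00
      vertex 15.00 25.00 0.00
      vertex 0.00 25.00 0.00
    endloop
  endfacet
  facet normal -1.0000 0.0000 0.0000
    outer loop
      vertex 0.00 0.00 19.00
      vertex 0.00 25.00 0.00
      vertex 0.00 0.00 0.00
    endloop
  endfacet
  facet normal 1.0000 0.0000 0.0000
    outer loop
      vertex 15.00 0.00 0.00
      vertex 15.00 25.00 0.00
      vertex 15.00 0.00 19.00
    endloop
  endfacet
endsolid part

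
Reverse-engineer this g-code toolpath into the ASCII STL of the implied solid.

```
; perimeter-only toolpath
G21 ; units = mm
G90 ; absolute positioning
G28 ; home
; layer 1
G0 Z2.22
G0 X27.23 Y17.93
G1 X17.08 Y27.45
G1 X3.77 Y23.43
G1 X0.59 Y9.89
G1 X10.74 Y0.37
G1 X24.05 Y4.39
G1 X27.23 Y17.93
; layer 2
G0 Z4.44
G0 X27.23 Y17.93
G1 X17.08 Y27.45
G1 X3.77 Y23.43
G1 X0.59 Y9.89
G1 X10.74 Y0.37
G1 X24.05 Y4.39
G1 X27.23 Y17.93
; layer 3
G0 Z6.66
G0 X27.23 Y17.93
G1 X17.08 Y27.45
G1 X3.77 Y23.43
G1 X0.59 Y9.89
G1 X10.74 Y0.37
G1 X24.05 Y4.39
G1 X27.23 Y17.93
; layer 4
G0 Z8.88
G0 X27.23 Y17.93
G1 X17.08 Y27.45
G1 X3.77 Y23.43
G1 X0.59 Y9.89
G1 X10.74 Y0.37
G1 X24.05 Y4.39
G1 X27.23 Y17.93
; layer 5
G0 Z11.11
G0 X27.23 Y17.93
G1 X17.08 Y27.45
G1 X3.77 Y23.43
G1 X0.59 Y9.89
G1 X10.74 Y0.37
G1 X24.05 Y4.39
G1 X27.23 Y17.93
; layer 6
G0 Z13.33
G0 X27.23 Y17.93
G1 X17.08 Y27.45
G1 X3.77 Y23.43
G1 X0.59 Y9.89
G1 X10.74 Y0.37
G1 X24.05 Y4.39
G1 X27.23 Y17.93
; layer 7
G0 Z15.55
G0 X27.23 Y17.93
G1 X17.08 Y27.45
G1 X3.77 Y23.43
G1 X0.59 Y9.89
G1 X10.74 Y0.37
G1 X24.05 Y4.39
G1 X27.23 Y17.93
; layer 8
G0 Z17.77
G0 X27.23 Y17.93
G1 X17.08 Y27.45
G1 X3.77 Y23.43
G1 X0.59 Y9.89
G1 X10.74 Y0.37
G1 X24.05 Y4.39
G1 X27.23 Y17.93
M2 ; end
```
solid part
  facet normal 0.0000 0.0000 -1.0000
    outer loop
      vertex 3.77 23.43 0.00
      vertex 17.08 27.45 0.00
      vertex 27.23 17.93 0.00
    endloop
  endfacet
  facet normal 0.0000 0.0000 -1.0000
    outer loop
      vertex 0.59 9.89 0.00
      vertex 3.77 23.43 0.00
      vertex 27.23 17.93 0.00
    endloop
  endfacet
  facet normal 0.0000 0.0000 -1.0000
    outer loop
      vertex 10.74 0.37 0.00
      vertex 0.59 9.89 0.00
      vertex 27.23 17.93 0.00
    endloop
  endfacet
  facet normal 0.0000 0.0000 -1.0000
    outer loop
      vertex 24.05 4.39 0.00
      vertex 10.74 0.37 0.00
      vertex 27.23 17.93 0.00
    endloop
  endfacet
  facet normal 0.0000 0.0000 1.0000
    outer loop
      vertex 27.23 17.93 17.77
      vertex 17.08 27.45 17.77
      vertex 3.77 23.43 17.77
    endloop
  endfacet
  facet normal 0.0000 0.0000 1.0000
    outer loop
      vertex 27.23 17.93 17.77
      vertex 3.77 23.43 17.77
      vertex 0.59 9.89 17.77
    endloop
  endfacet
  facet normal 0.0000 0.0000 1.0000
    outer loop
      vertex 27.23 17.93 17.77
      vertex 0.59 9.89 17.77
      vertex 10.74 0.37 17.77
    endloop
  endfacet
  facet normal 0.0000 0.0000 1.0000
    outer loop
      vertex 27.23 17.93 17.77
      vertex 10.74 0.37 17.77
      vertex 24.05 4.39 17.77
    endloop
  endfacet
  facet normal 0.6841 0.7294 0.0000
    outer loop
      vertex 27.23 17.93 0.00
      vertex 17.08 27.45 0.00
      vertex 17.08 27.45 17.77
    endloop
  endfacet
  facet normal 0.6841 0.7294 0.0000
    outer loop
      vertex 27.23 17.93 0.00
      vertex 17.08 27.45 17.77
      vertex 27.23 17.93 17.77
    endloop
  endfacet
  facet normal -0.2891 0.9573 0.0000
    outer loop
      vertex 17.08 27.45 0.00
      vertex 3.77 23.43 0.00
      vertex 3.77 23.43 17.77
    endloop
  endfacet
  facet normal -0.2891 0.9573 0.0000
    outer loop
      vertex 17.08 27.45 0.00
      vertex 3.77 23.43 17.77
      vertex 17.08 27.45 17.77
    endloop
  endfacet
  facet normal -0.9735 0.2286 0.0000
    outer loop
      vertex 3.77 23.43 0.00
      vertex 0.59 9.89 0.00
      vertex 0.59 9.89 17.77
    endloop
  endfacet
  facet normal -0.9735 0.2286 0.0000
    outer loop
      vertex 3.77 23.43 0.00
      vertex 0.59 9.89 17.77
      vertex 3.77 23.43 17.77
    endloop
  endfacet
  facet normal -0.6841 -0.7294 0.0000
    outer loop
      vertex 0.59 9.89 0.00
      vertex 10.74 0.37 0.00
      vertex 10.74 0.37 17.77
    endloop
  endfacet
  facet normal -0.6841 -0.7294 0.0000
    outer loop
      vertex 0.59 9.89 0.00
      vertex 10.74 0.37 17.77
      vertex 0.59 9.89 17.77
    endloop
  endfacet
  facet normal 0.2891 -0.9573 0.0000
    outer loop
      vertex 10.74 0.37 0.00
      vertex 24.05 4.39 0.00
      vertex 24.05 4.39 17.77
    endloop
  endfacet
  facet normal 0.2891 -0.9573 0.0000
    outer loop
      vertex 10.74 0.37 0.00
      vertex 24.05 4.39 17.77
      vertex 10.74 0.37 17.77
    endloop
  endfacet
  facet normal 0.9735 -0.2286 0.0000
    outer loop
      vertex 24.05 4.39 0.00
      vertex 27.23 17.93 0.00
      vertex 27.23 17.93 17.77
    endloop
  endfacet
  facet normal 0.9735 -0.2286 0.0000
    outer loop
      vertex 24.05 4.39 0.00
      vertex 27.23 17.93 17.77
      vertex 24.05 4.39 17.77
    endloop
  endfacet
endsolid part

The G0 Z moves step by Δz≈2.22 mm. Every layer's G1 loop is the same polygon, so the solid is a straight extrusion of it from z=0 to z≈17.8. Closing with flat bottom and top caps and triangulating gives 20 facets — a regular 6-sided prism (a cylinder approximated with 6 flat sides), circumscribed radius ≈ 13.9 mm, height ≈ 17.8 mm.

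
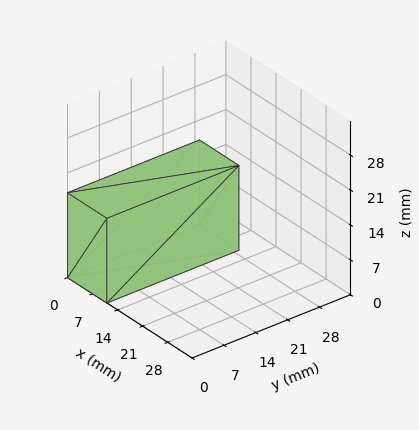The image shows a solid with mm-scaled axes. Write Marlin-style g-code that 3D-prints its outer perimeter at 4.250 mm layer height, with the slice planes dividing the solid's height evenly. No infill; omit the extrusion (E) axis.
Reading the render: the shape is a rectangular box, roughly 11 × 29 mm footprint and 17 mm tall (dimensions read to the nearest mm from the axis ticks). For the g-code, the solid's height is divided into equal slices at the stated Δz and each level perimeter traced with G1 moves after a G0 lift.

; perimeter-only toolpath
G21 ; units = mm
G90 ; absolute positioning
G28 ; home
; layer 1
G0 Z4.250
G0 X0.000 Y0.000
G1 X11.000 Y0.000
G1 X11.000 Y29.000
G1 X0.000 Y29.000
G1 X0.000 Y0.000
; layer 2
G0 Z8.500
G0 X0.000 Y0.000
G1 X11.000 Y0.000
G1 X11.000 Y29.000
G1 X0.000 Y29.000
G1 X0.000 Y0.000
; layer 3
G0 Z12.750
G0 X0.000 Y0.000
G1 X11.000 Y0.000
G1 X11.000 Y29.000
G1 X0.000 Y29.000
G1 X0.000 Y0.000
; layer 4
G0 Z17.000
G0 X0.000 Y0.000
G1 X11.000 Y0.000
G1 X11.000 Y29.000
G1 X0.000 Y29.000
G1 X0.000 Y0.000
M2 ; end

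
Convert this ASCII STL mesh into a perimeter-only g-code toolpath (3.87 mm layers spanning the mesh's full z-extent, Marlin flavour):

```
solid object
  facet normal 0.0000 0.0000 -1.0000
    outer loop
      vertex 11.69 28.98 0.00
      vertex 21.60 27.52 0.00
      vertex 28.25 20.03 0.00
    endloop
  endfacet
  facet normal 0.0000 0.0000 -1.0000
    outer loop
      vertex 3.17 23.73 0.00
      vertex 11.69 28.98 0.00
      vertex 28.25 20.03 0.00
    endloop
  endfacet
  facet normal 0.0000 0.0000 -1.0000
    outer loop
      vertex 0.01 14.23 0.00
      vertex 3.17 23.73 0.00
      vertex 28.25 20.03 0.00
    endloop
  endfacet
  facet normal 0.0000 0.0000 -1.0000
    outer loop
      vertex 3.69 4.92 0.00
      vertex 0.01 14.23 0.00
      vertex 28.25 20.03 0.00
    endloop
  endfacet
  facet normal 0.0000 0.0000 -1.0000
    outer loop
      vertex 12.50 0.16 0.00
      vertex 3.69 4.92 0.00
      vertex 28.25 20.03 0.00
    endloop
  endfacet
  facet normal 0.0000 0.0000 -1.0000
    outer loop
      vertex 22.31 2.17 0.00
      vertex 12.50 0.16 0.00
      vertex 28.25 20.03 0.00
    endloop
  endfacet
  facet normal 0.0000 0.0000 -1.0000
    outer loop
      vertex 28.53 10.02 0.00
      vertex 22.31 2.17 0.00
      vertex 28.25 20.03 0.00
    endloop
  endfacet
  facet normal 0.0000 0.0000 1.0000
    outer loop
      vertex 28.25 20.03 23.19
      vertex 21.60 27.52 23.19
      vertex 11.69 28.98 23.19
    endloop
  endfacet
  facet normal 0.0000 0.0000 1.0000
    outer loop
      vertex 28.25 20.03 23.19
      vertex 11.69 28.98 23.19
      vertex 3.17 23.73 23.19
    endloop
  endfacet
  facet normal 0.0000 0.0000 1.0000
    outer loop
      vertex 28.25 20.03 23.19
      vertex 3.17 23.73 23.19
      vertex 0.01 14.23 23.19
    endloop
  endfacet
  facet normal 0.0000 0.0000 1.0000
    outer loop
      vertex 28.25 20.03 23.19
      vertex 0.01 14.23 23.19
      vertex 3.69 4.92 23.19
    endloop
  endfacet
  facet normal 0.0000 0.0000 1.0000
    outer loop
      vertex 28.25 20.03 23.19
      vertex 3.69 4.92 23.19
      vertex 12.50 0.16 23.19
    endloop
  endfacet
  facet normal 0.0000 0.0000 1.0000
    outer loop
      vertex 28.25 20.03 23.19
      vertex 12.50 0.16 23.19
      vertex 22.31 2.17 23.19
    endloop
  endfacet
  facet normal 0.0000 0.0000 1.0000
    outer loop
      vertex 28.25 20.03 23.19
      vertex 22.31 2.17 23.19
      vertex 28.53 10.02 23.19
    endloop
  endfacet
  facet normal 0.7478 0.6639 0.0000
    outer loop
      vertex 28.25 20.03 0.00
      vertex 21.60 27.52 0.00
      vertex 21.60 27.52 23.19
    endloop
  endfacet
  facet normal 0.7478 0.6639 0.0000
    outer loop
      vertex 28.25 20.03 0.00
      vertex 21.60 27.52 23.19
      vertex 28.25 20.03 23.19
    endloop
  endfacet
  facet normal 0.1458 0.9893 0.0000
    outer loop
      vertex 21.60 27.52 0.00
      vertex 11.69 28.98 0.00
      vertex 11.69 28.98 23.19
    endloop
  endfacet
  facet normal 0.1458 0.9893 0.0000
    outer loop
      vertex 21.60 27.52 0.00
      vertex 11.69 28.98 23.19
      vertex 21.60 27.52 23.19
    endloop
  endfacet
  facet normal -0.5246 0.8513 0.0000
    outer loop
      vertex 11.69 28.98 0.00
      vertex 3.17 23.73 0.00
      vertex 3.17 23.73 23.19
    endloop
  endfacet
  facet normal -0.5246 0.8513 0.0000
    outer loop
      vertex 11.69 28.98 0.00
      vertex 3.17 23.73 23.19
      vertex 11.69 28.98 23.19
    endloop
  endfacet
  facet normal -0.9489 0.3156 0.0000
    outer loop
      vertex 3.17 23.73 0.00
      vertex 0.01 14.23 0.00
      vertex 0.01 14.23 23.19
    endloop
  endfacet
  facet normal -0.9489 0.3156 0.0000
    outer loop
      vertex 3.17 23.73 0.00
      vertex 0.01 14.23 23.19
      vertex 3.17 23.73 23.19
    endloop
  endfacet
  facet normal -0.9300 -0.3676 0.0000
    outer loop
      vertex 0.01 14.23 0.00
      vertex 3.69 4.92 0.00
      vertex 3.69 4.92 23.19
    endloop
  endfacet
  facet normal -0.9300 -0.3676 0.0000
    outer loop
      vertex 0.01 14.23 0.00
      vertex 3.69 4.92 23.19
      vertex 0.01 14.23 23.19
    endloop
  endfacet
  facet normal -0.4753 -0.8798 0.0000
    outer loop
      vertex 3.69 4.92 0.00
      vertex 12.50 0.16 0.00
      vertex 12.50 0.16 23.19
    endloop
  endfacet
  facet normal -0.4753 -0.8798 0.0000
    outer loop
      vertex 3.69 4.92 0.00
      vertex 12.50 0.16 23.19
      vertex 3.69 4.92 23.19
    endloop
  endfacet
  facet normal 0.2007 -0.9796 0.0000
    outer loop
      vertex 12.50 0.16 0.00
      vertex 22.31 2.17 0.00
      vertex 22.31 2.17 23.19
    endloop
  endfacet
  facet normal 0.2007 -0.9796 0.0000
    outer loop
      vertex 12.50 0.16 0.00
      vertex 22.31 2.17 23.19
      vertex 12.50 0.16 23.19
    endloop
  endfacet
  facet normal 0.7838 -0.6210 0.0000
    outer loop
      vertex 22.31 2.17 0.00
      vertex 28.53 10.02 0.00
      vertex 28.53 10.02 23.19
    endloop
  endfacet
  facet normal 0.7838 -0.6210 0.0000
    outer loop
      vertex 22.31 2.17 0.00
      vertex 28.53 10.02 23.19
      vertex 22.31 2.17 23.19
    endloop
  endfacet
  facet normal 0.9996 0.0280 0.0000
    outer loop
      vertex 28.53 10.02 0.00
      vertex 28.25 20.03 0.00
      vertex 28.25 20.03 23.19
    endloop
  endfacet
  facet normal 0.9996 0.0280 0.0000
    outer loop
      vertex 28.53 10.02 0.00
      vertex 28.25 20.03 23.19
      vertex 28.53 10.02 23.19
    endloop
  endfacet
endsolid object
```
; perimeter-only toolpath
G21 ; units = mm
G90 ; absolute positioning
G28 ; home
; layer 1
G0 Z3.87
G0 X28.25 Y20.03
G1 X21.60 Y27.52
G1 X11.69 Y28.98
G1 X3.17 Y23.73
G1 X0.01 Y14.23
G1 X3.69 Y4.92
G1 X12.50 Y0.16
G1 X22.31 Y2.17
G1 X28.53 Y10.02
G1 X28.25 Y20.03
; layer 2
G0 Z7.73
G0 X28.25 Y20.03
G1 X21.60 Y27.52
G1 X11.69 Y28.98
G1 X3.17 Y23.73
G1 X0.01 Y14.23
G1 X3.69 Y4.92
G1 X12.50 Y0.16
G1 X22.31 Y2.17
G1 X28.53 Y10.02
G1 X28.25 Y20.03
; layer 3
G0 Z11.60
G0 X28.25 Y20.03
G1 X21.60 Y27.52
G1 X11.69 Y28.98
G1 X3.17 Y23.73
G1 X0.01 Y14.23
G1 X3.69 Y4.92
G1 X12.50 Y0.16
G1 X22.31 Y2.17
G1 X28.53 Y10.02
G1 X28.25 Y20.03
; layer 4
G0 Z15.46
G0 X28.25 Y20.03
G1 X21.60 Y27.52
G1 X11.69 Y28.98
G1 X3.17 Y23.73
G1 X0.01 Y14.23
G1 X3.69 Y4.92
G1 X12.50 Y0.16
G1 X22.31 Y2.17
G1 X28.53 Y10.02
G1 X28.25 Y20.03
; layer 5
G0 Z19.33
G0 X28.25 Y20.03
G1 X21.60 Y27.52
G1 X11.69 Y28.98
G1 X3.17 Y23.73
G1 X0.01 Y14.23
G1 X3.69 Y4.92
G1 X12.50 Y0.16
G1 X22.31 Y2.17
G1 X28.53 Y10.02
G1 X28.25 Y20.03
; layer 6
G0 Z23.19
G0 X28.25 Y20.03
G1 X21.60 Y27.52
G1 X11.69 Y28.98
G1 X3.17 Y23.73
G1 X0.01 Y14.23
G1 X3.69 Y4.92
G1 X12.50 Y0.16
G1 X22.31 Y2.17
G1 X28.53 Y10.02
G1 X28.25 Y20.03
M2 ; end

The solid is a regular 9-sided prism (a cylinder approximated with 9 flat sides), circumscribed radius ≈ 14.6 mm, height ≈ 23.2 mm. Slicing at Δz = 3.87 mm — 6 equal slices spanning the solid's height, so layer i sits at z = i·h/6 — gives 6 non-empty perimeters. Each is a 9-segment closed polygon; G0 lifts to the layer z and rapids to the start vertex, then G1 traces the edges.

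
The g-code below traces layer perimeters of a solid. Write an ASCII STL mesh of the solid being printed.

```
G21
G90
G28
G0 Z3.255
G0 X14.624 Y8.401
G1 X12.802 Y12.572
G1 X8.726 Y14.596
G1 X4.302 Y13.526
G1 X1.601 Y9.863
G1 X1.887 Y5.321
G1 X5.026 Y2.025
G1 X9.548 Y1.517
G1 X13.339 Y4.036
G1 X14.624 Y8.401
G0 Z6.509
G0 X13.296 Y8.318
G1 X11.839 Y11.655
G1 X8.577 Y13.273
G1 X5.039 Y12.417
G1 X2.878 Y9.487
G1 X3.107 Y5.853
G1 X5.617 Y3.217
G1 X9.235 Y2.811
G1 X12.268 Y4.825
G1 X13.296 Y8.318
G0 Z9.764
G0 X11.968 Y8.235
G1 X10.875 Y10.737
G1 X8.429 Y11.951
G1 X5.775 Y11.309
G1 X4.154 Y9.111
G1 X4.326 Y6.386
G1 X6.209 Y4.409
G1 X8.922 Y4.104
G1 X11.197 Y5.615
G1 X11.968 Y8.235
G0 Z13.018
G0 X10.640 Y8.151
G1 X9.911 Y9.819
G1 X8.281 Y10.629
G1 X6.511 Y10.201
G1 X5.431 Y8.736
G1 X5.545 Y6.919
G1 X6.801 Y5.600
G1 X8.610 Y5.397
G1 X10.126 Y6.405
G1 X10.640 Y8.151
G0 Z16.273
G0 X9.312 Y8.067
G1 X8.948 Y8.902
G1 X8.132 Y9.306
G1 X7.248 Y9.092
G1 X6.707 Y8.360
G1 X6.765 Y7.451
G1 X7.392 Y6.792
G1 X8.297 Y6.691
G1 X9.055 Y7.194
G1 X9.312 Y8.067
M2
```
solid part
  facet normal 0.0000 0.0000 -1.0000
    outer loop
      vertex 8.874 15.918 0.000
      vertex 13.766 13.490 0.000
      vertex 15.952 8.485 0.000
    endloop
  endfacet
  facet normal 0.0000 0.0000 -1.0000
    outer loop
      vertex 3.566 14.634 0.000
      vertex 8.874 15.918 0.000
      vertex 15.952 8.485 0.000
    endloop
  endfacet
  facet normal 0.0000 0.0000 -1.0000
    outer loop
      vertex 0.325 10.239 0.000
      vertex 3.566 14.634 0.000
      vertex 15.952 8.485 0.000
    endloop
  endfacet
  facet normal 0.0000 0.0000 -1.0000
    outer loop
      vertex 0.668 4.788 0.000
      vertex 0.325 10.239 0.000
      vertex 15.952 8.485 0.000
    endloop
  endfacet
  facet normal 0.0000 0.0000 -1.0000
    outer loop
      vertex 4.434 0.833 0.000
      vertex 0.668 4.788 0.000
      vertex 15.952 8.485 0.000
    endloop
  endfacet
  facet normal 0.0000 0.0000 -1.0000
    outer loop
      vertex 9.861 0.224 0.000
      vertex 4.434 0.833 0.000
      vertex 15.952 8.485 0.000
    endloop
  endfacet
  facet normal 0.0000 0.0000 -1.0000
    outer loop
      vertex 14.410 3.246 0.000
      vertex 9.861 0.224 0.000
      vertex 15.952 8.485 0.000
    endloop
  endfacet
  facet normal 0.8554 0.3736 0.3586
    outer loop
      vertex 15.952 8.485 0.000
      vertex 13.766 13.490 0.000
      vertex 7.984 7.984 19.527
    endloop
  endfacet
  facet normal 0.4150 0.8361 0.3587
    outer loop
      vertex 13.766 13.490 0.000
      vertex 8.874 15.918 0.000
      vertex 7.984 7.984 19.527
    endloop
  endfacet
  facet normal -0.2195 0.9073 0.3586
    outer loop
      vertex 8.874 15.918 0.000
      vertex 3.566 14.634 0.000
      vertex 7.984 7.984 19.527
    endloop
  endfacet
  facet normal -0.7513 0.5540 0.3587
    outer loop
      vertex 3.566 14.634 0.000
      vertex 0.325 10.239 0.000
      vertex 7.984 7.984 19.527
    endloop
  endfacet
  facet normal -0.9316 -0.0586 0.3586
    outer loop
      vertex 0.325 10.239 0.000
      vertex 0.668 4.788 0.000
      vertex 7.984 7.984 19.527
    endloop
  endfacet
  facet normal -0.6760 -0.6437 0.3586
    outer loop
      vertex 0.668 4.788 0.000
      vertex 4.434 0.833 0.000
      vertex 7.984 7.984 19.527
    endloop
  endfacet
  facet normal -0.1041 -0.9277 0.3586
    outer loop
      vertex 4.434 0.833 0.000
      vertex 9.861 0.224 0.000
      vertex 7.984 7.984 19.527
    endloop
  endfacet
  facet normal 0.5165 -0.7775 0.3586
    outer loop
      vertex 9.861 0.224 0.000
      vertex 14.410 3.246 0.000
      vertex 7.984 7.984 19.527
    endloop
  endfacet
  facet normal 0.8955 -0.2636 0.3586
    outer loop
      vertex 14.410 3.246 0.000
      vertex 15.952 8.485 0.000
      vertex 7.984 7.984 19.527
    endloop
  endfacet
endsolid part

The G0 Z moves step by Δz≈3.255 mm. The G1 loops shrink linearly with z, so the solid tapers from its base footprint up to z≈19.5. Closing with a flat bottom cap and the tapered top and triangulating gives 16 facets — a regular 9-sided pyramid, base circumscribed radius ≈ 7.98 mm, apex at z ≈ 19.5 mm.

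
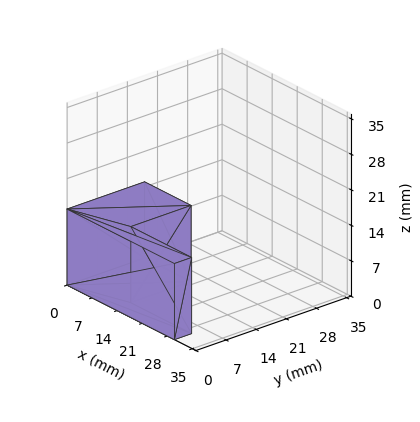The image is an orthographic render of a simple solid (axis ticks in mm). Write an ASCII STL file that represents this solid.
Reading the render: the shape is an L-shaped prism: outer 30 × 18 mm, arm thicknesses ≈ 4 mm (horizontal) and 13 mm (vertical), extruded 15 mm in z (dimensions read to the nearest mm from the axis ticks). For the STL, each face is triangulated and given an outward normal.

solid part
  facet normal 0.0000 0.0000 -1.0000
    outer loop
      vertex 30.00 4.00 0.00
      vertex 30.00 0.00 0.00
      vertex 0.00 0.00 0.00
    endloop
  endfacet
  facet normal 0.0000 0.0000 -1.0000
    outer loop
      vertex 13.00 4.00 0.00
      vertex 30.00 4.00 0.00
      vertex 0.00 0.00 0.00
    endloop
  endfacet
  facet normal 0.0000 0.0000 -1.0000
    outer loop
      vertex 13.00 18.00 0.00
      vertex 13.00 4.00 0.00
      vertex 0.00 0.00 0.00
    endloop
  endfacet
  facet normal 0.0000 0.0000 -1.0000
    outer loop
      vertex 0.00 18.00 0.00
      vertex 13.00 18.00 0.00
      vertex 0.00 0.00 0.00
    endloop
  endfacet
  facet normal 0.0000 0.0000 1.0000
    outer loop
      vertex 0.00 0.00 15.00
      vertex 30.00 0.00 15.00
      vertex 30.00 4.00 15.00
    endloop
  endfacet
  facet normal 0.0000 0.0000 1.0000
    outer loop
      vertex 0.00 0.00 15.00
      vertex 30.00 4.00 15.00
      vertex 13.00 4.00 15.00
    endloop
  endfacet
  facet normal 0.0000 0.0000 1.0000
    outer loop
      vertex 0.00 0.00 15.00
      vertex 13.00 4.00 15.00
      vertex 13.00 18.00 15.00
    endloop
  endfacet
  facet normal 0.0000 0.0000 1.0000
    outer loop
      vertex 0.00 0.00 15.00
      vertex 13.00 18.00 15.00
      vertex 0.00 18.00 15.00
    endloop
  endfacet
  facet normal 0.0000 -1.0000 0.0000
    outer loop
      vertex 0.00 0.00 0.00
      vertex 30.00 0.00 0.00
      vertex 30.00 0.00 15.00
    endloop
  endfacet
  facet normal 0.0000 -1.0000 0.0000
    outer loop
      vertex 0.00 0.00 0.00
      vertex 30.00 0.00 15.00
      vertex 0.00 0.00 15.00
    endloop
  endfacet
  facet normal 1.0000 0.0000 0.0000
    outer loop
      vertex 30.00 0.00 0.00
      vertex 30.00 4.00 0.00
      vertex 30.00 4.00 15.00
    endloop
  endfacet
  facet normal 1.0000 0.0000 0.0000
    outer loop
      vertex 30.00 0.00 0.00
      vertex 30.00 4.00 15.00
      vertex 30.00 0.00 15.00
    endloop
  endfacet
  facet normal 0.0000 1.0000 0.0000
    outer loop
      vertex 30.00 4.00 0.00
      vertex 13.00 4.00 0.00
      vertex 13.00 4.00 15.00
    endloop
  endfacet
  facet normal 0.0000 1.0000 0.0000
    outer loop
      vertex 30.00 4.00 0.00
      vertex 13.00 4.00 15.00
      vertex 30.00 4.00 15.00
    endloop
  endfacet
  facet normal 1.0000 0.0000 0.0000
    outer loop
      vertex 13.00 4.00 0.00
      vertex 13.00 18.00 0.00
      vertex 13.00 18.00 15.00
    endloop
  endfacet
  facet normal 1.0000 0.0000 0.0000
    outer loop
      vertex 13.00 4.00 0.00
      vertex 13.00 18.00 15.00
      vertex 13.00 4.00 15.00
    endloop
  endfacet
  facet normal 0.0000 1.0000 0.0000
    outer loop
      vertex 13.00 18.00 0.00
      vertex 0.00 18.00 0.00
      vertex 0.00 18.00 15.00
    endloop
  endfacet
  facet normal 0.0000 1.0000 0.0000
    outer loop
      vertex 13.00 18.00 0.00
      vertex 0.00 18.00 15.00
      vertex 13.00 18.00 15.00
    endloop
  endfacet
  facet normal -1.0000 0.0000 0.0000
    outer loop
      vertex 0.00 18.00 0.00
      vertex 0.00 0.00 0.00
      vertex 0.00 0.00 15.00
    endloop
  endfacet
  facet normal -1.0000 0.0000 0.0000
    outer loop
      vertex 0.00 18.00 0.00
      vertex 0.00 0.00 15.00
      vertex 0.00 18.00 15.00
    endloop
  endfacet
endsolid part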